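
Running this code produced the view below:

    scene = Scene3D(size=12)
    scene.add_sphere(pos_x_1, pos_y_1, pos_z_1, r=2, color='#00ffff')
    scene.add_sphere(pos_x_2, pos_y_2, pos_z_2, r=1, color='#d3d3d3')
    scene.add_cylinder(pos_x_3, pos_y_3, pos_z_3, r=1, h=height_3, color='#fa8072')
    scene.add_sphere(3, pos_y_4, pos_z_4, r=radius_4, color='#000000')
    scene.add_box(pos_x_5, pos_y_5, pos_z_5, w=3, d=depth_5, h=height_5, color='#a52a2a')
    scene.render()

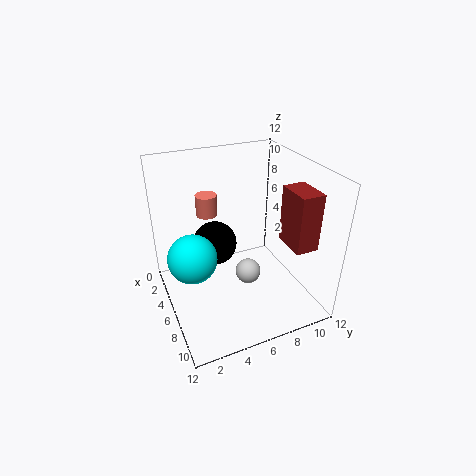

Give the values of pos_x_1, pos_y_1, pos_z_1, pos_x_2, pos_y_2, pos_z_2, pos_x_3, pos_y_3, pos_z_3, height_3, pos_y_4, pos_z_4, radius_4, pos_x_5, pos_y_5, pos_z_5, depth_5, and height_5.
pos_x_1 = 6; pos_y_1 = 2; pos_z_1 = 5; pos_x_2 = 8; pos_y_2 = 6; pos_z_2 = 4; pos_x_3 = 1; pos_y_3 = 5; pos_z_3 = 6; height_3 = 2; pos_y_4 = 5; pos_z_4 = 4; radius_4 = 2; pos_x_5 = 6; pos_y_5 = 10; pos_z_5 = 5; depth_5 = 2; height_5 = 5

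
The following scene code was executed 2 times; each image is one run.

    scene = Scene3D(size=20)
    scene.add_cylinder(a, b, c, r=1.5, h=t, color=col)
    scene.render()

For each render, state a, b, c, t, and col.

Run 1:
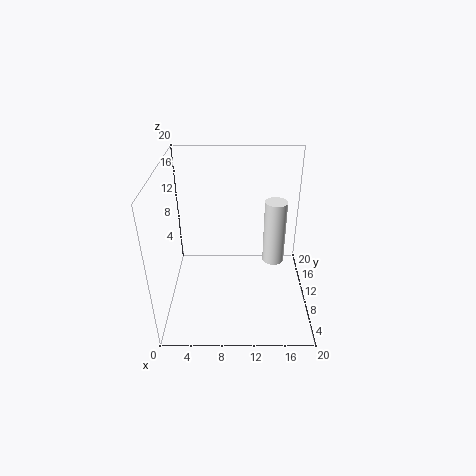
a = 15
b = 10
c = 6.5
t = 9
col = 'white'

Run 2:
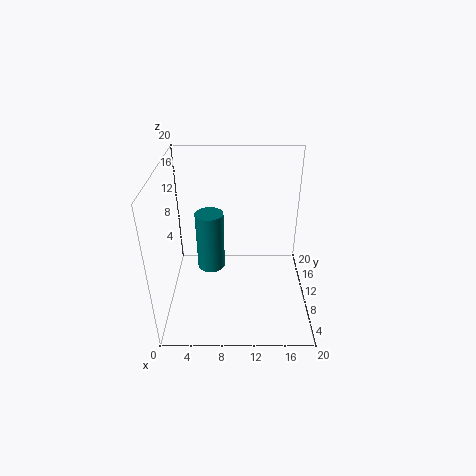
a = 7
b = 2
c = 11.5
t = 6.5
col = 'teal'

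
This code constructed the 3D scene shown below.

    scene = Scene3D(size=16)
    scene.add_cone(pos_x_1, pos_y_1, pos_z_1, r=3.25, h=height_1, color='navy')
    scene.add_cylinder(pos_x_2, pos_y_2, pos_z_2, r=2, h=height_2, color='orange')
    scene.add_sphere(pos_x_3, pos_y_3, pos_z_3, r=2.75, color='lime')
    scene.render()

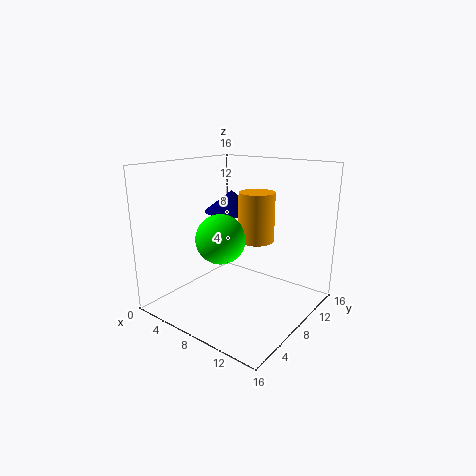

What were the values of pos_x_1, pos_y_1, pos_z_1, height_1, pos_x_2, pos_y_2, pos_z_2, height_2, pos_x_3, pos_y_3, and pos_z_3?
pos_x_1 = 4.75
pos_y_1 = 11
pos_z_1 = 10
height_1 = 2.5
pos_x_2 = 9.25
pos_y_2 = 9.75
pos_z_2 = 7.5
height_2 = 5.5
pos_x_3 = 6.75
pos_y_3 = 6.5
pos_z_3 = 8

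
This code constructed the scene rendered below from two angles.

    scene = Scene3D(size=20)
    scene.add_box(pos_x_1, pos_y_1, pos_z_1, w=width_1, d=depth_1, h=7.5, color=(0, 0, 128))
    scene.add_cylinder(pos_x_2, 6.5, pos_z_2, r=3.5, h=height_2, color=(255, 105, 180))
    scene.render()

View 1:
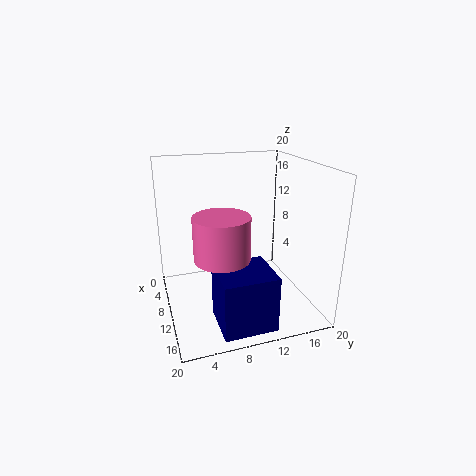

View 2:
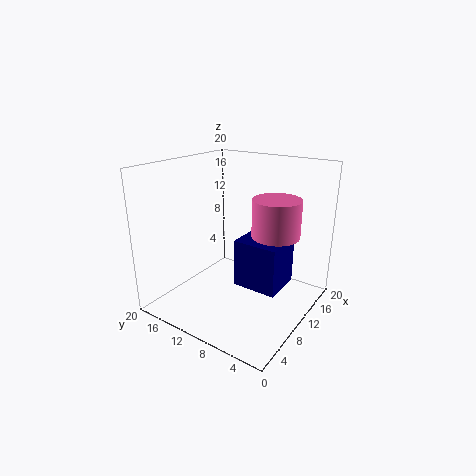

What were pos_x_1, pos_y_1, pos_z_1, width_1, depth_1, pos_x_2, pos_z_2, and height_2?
pos_x_1 = 12.5, pos_y_1 = 5.5, pos_z_1 = 0.5, width_1 = 6.5, depth_1 = 7, pos_x_2 = 14.5, pos_z_2 = 9.5, height_2 = 5.5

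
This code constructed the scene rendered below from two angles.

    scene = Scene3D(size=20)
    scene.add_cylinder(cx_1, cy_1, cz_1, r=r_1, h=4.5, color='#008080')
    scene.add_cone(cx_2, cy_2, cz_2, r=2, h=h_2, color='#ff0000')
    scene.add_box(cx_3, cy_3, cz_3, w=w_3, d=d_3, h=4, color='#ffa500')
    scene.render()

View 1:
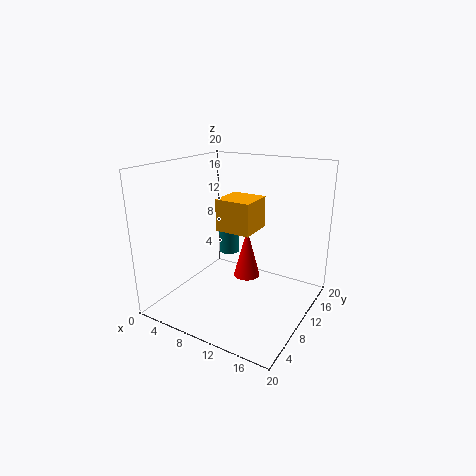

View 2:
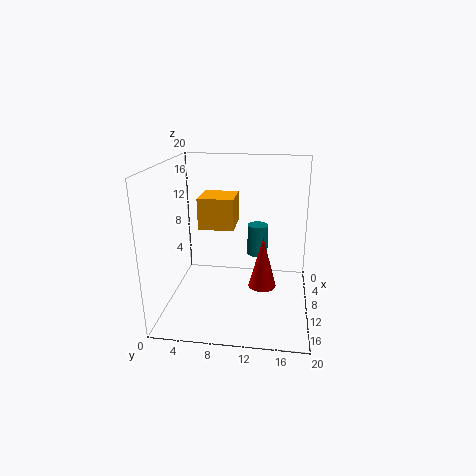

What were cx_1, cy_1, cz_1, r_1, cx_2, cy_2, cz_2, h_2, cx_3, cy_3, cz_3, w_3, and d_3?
cx_1 = 7; cy_1 = 12.5; cz_1 = 6.5; r_1 = 1.5; cx_2 = 9.5; cy_2 = 13.5; cz_2 = 2.5; h_2 = 7.5; cx_3 = 9.5; cy_3 = 5.5; cz_3 = 12.5; w_3 = 4.5; d_3 = 4.5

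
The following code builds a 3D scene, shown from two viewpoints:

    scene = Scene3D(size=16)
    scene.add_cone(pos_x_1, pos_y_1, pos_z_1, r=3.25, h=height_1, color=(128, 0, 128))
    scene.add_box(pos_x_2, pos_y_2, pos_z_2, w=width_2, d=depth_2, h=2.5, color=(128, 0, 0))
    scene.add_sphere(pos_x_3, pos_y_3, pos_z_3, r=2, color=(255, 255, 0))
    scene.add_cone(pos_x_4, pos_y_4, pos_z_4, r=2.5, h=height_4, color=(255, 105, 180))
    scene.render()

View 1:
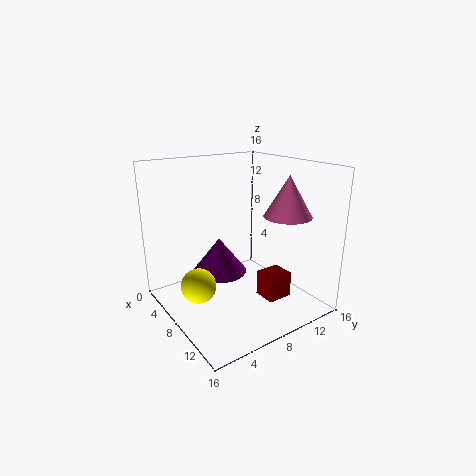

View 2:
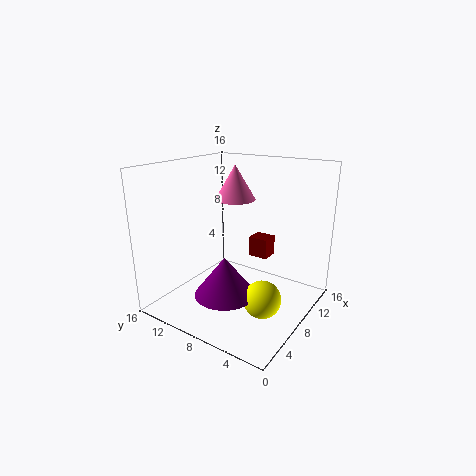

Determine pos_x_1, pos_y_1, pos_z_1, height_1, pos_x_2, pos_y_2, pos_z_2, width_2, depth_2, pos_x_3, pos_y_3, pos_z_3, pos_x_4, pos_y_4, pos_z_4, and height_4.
pos_x_1 = 4.75; pos_y_1 = 7.5; pos_z_1 = 2.75; height_1 = 4.25; pos_x_2 = 12.75; pos_y_2 = 7; pos_z_2 = 3.75; width_2 = 2.25; depth_2 = 2.5; pos_x_3 = 6.25; pos_y_3 = 3.75; pos_z_3 = 2.5; pos_x_4 = 12.25; pos_y_4 = 11.25; pos_z_4 = 11; height_4 = 4.25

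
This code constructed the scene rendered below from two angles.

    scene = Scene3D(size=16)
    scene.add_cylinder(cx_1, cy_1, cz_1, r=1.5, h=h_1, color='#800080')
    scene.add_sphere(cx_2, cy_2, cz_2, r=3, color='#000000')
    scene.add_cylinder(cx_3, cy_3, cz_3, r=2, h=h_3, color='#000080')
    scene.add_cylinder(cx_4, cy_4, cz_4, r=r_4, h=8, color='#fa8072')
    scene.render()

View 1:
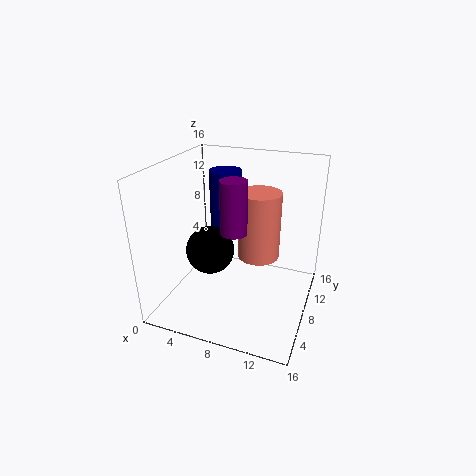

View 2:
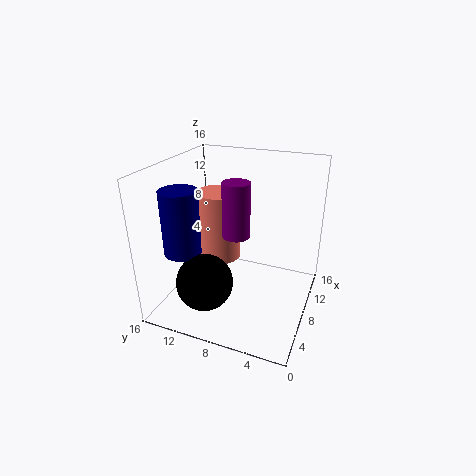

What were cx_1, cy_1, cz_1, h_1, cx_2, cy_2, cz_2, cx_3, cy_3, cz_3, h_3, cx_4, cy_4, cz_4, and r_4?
cx_1 = 7.5, cy_1 = 8, cz_1 = 8.5, h_1 = 6, cx_2 = 3.5, cy_2 = 10, cz_2 = 4.5, cx_3 = 4.5, cy_3 = 13, cz_3 = 7, h_3 = 7, cx_4 = 9.5, cy_4 = 11, cz_4 = 4.5, r_4 = 2.5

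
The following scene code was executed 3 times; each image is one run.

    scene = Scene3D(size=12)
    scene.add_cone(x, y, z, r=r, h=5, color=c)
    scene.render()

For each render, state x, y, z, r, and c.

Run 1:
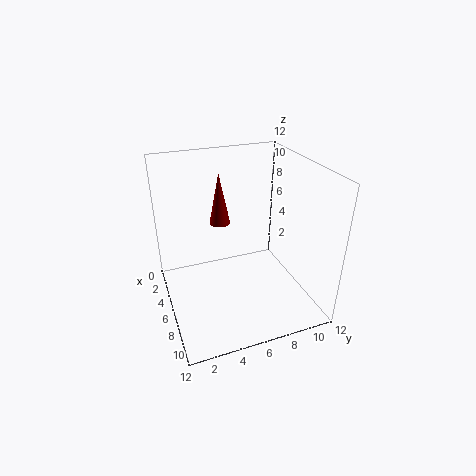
x = 1; y = 6; z = 5; r = 1; c = 'maroon'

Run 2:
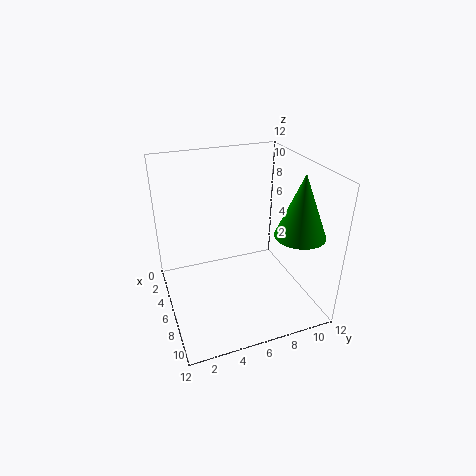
x = 9; y = 10; z = 7; r = 2; c = 'green'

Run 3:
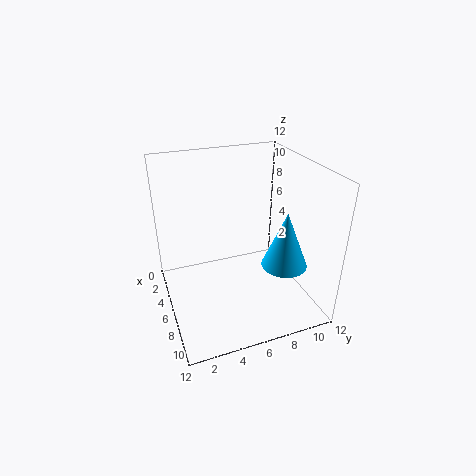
x = 7; y = 10; z = 3; r = 2; c = 'deepskyblue'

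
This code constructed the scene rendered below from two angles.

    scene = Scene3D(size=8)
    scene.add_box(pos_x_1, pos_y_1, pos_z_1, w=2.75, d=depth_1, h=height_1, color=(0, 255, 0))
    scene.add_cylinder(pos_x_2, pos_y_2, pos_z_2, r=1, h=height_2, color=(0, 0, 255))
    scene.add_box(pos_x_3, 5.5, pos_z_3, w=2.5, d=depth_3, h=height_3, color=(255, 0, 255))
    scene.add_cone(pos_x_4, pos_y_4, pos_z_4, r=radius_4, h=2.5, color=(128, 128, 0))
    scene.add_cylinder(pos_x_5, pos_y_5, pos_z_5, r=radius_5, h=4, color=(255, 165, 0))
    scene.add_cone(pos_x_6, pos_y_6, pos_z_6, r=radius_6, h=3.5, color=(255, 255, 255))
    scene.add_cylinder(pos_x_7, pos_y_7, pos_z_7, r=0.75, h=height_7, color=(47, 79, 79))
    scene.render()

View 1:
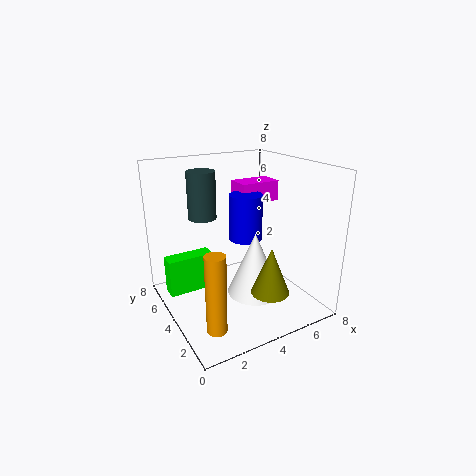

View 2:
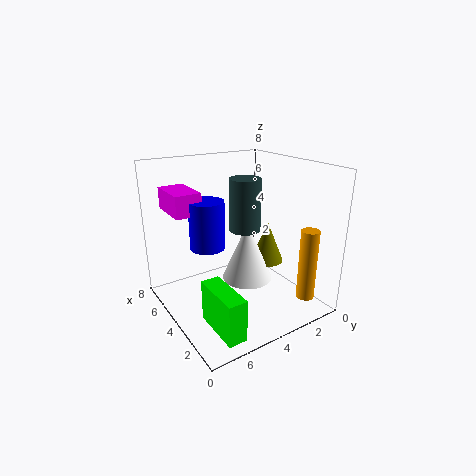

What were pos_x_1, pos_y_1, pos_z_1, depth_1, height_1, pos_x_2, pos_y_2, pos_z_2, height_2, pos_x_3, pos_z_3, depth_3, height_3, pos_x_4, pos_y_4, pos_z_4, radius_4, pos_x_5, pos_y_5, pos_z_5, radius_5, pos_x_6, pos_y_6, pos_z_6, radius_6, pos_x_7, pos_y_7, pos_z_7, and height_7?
pos_x_1 = 0.5, pos_y_1 = 5.75, pos_z_1 = 0.25, depth_1 = 1, height_1 = 2.25, pos_x_2 = 5.25, pos_y_2 = 5.25, pos_z_2 = 3.25, height_2 = 2.75, pos_x_3 = 5.25, pos_z_3 = 5.25, depth_3 = 1.5, height_3 = 1.25, pos_x_4 = 4.5, pos_y_4 = 1.5, pos_z_4 = 1.75, radius_4 = 1, pos_x_5 = 1.25, pos_y_5 = 1.25, pos_z_5 = 0.75, radius_5 = 0.5, pos_x_6 = 4.5, pos_y_6 = 3, pos_z_6 = 1, radius_6 = 1.5, pos_x_7 = 2.25, pos_y_7 = 4.75, pos_z_7 = 5.25, height_7 = 2.5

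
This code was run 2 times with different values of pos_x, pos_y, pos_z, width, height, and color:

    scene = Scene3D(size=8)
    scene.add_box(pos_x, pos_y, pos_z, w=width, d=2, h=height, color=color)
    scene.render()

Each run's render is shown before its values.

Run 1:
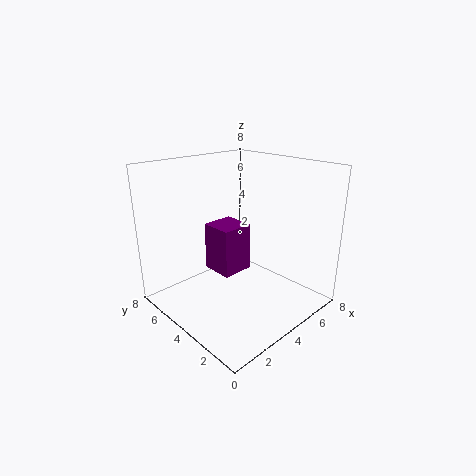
pos_x = 4; pos_y = 5; pos_z = 1; width = 2; height = 3; color = 'purple'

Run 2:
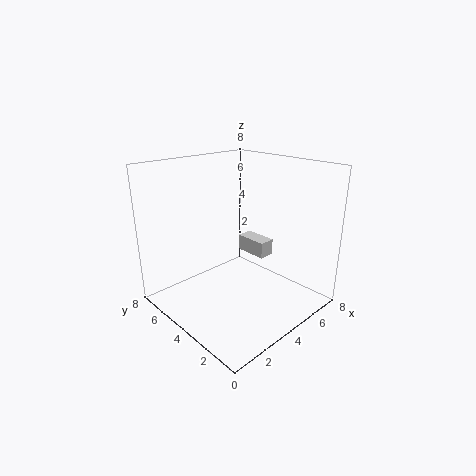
pos_x = 6; pos_y = 4; pos_z = 2; width = 1; height = 1; color = 'lightgray'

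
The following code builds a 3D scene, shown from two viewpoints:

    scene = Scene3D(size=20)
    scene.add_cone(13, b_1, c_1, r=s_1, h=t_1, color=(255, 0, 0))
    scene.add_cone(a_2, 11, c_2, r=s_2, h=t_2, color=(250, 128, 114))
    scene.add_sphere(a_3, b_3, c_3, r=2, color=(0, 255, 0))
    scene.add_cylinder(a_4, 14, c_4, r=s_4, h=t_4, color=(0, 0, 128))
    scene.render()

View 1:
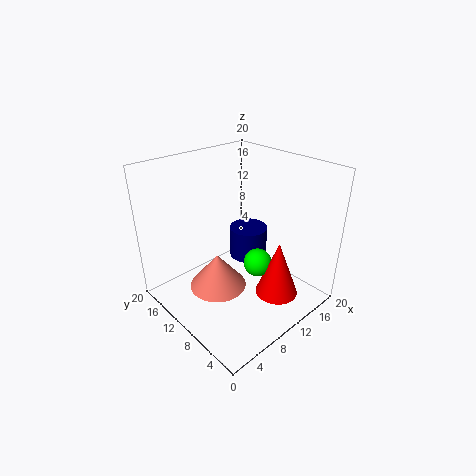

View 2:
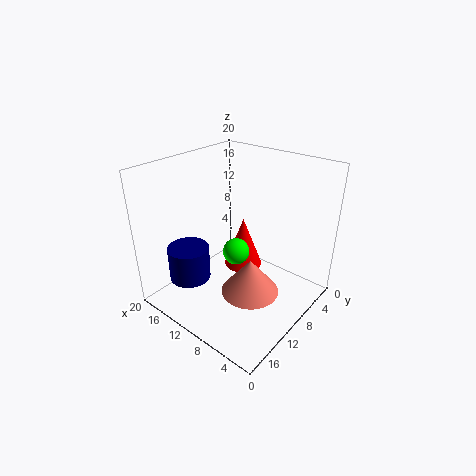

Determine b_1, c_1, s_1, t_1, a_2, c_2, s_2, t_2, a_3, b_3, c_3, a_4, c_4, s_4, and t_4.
b_1 = 5
c_1 = 2
s_1 = 3
t_1 = 8
a_2 = 7
c_2 = 3
s_2 = 4
t_2 = 5
a_3 = 12
b_3 = 8
c_3 = 6
a_4 = 16
c_4 = 3
s_4 = 3
t_4 = 5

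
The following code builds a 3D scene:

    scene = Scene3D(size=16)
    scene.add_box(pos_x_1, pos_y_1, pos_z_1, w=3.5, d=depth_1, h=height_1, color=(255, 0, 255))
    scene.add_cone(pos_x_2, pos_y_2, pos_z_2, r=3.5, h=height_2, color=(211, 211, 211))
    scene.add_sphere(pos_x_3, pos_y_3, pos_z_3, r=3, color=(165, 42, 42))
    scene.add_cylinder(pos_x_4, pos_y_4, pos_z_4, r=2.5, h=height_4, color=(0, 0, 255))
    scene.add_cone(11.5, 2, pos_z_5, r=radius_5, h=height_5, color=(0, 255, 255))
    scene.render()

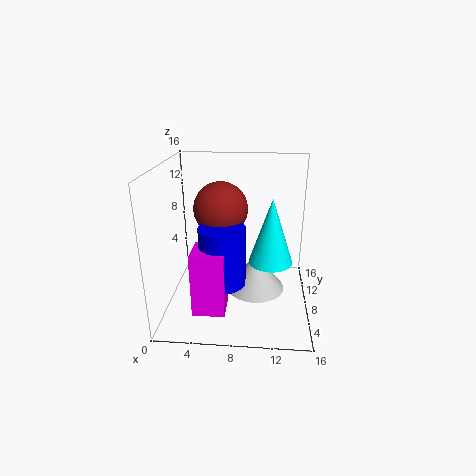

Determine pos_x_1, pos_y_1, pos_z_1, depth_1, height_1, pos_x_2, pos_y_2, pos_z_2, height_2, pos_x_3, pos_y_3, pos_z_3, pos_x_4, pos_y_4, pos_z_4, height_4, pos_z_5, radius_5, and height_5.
pos_x_1 = 3.5; pos_y_1 = 3; pos_z_1 = 1; depth_1 = 3.5; height_1 = 7; pos_x_2 = 10; pos_y_2 = 10; pos_z_2 = 0.5; height_2 = 4.5; pos_x_3 = 6; pos_y_3 = 9; pos_z_3 = 11; pos_x_4 = 6.5; pos_y_4 = 6; pos_z_4 = 3.5; height_4 = 6.5; pos_z_5 = 8.5; radius_5 = 2; height_5 = 6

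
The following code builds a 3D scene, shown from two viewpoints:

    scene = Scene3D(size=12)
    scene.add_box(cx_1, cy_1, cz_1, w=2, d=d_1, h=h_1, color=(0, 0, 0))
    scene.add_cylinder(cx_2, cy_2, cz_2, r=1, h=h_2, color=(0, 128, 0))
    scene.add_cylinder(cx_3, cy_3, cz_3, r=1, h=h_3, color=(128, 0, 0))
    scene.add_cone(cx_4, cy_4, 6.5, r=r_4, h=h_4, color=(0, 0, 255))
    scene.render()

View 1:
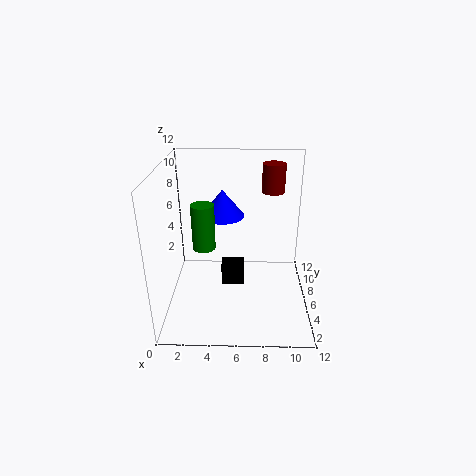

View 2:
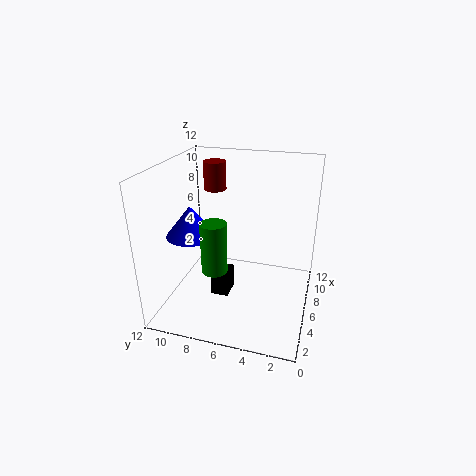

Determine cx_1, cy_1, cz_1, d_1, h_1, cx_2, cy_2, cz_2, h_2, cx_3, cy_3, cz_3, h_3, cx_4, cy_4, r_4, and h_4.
cx_1 = 4.5, cy_1 = 6.5, cz_1 = 1, d_1 = 1.5, h_1 = 2, cx_2 = 3, cy_2 = 7, cz_2 = 4.5, h_2 = 4, cx_3 = 9, cy_3 = 9, cz_3 = 9, h_3 = 2.5, cx_4 = 4.5, cy_4 = 9.5, r_4 = 2, h_4 = 2.5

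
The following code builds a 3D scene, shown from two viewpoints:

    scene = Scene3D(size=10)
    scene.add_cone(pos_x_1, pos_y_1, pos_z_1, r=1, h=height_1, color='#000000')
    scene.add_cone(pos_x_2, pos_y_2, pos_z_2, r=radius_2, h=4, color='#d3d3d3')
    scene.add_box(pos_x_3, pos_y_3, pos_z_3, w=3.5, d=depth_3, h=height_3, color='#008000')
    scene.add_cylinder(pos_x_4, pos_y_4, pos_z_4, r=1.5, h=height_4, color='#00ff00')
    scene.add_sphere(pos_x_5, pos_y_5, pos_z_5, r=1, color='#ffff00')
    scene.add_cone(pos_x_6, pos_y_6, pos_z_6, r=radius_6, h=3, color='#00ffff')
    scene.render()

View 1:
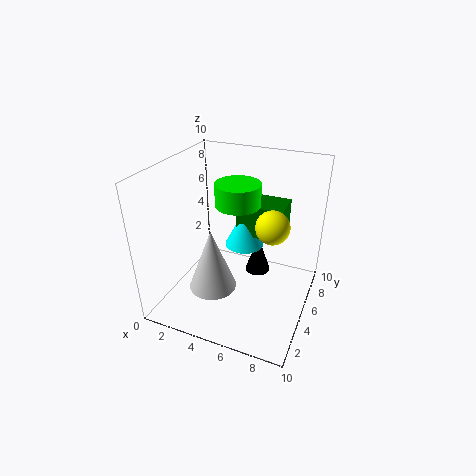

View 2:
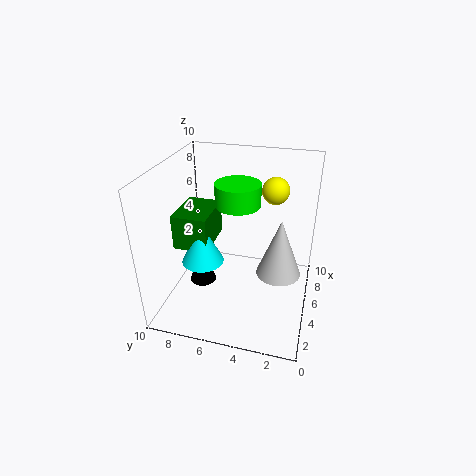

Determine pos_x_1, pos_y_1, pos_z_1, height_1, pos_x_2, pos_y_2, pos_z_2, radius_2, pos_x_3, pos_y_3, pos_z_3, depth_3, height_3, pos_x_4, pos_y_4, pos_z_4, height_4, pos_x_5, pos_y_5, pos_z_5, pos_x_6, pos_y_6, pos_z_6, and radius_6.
pos_x_1 = 5.5, pos_y_1 = 8, pos_z_1 = 0.5, height_1 = 3, pos_x_2 = 4.5, pos_y_2 = 2, pos_z_2 = 3, radius_2 = 1.5, pos_x_3 = 4, pos_y_3 = 7, pos_z_3 = 4, depth_3 = 2.5, height_3 = 2.5, pos_x_4 = 5, pos_y_4 = 5, pos_z_4 = 7.5, height_4 = 1.5, pos_x_5 = 8, pos_y_5 = 3, pos_z_5 = 7.5, pos_x_6 = 4.5, pos_y_6 = 7.5, pos_z_6 = 3, radius_6 = 1.5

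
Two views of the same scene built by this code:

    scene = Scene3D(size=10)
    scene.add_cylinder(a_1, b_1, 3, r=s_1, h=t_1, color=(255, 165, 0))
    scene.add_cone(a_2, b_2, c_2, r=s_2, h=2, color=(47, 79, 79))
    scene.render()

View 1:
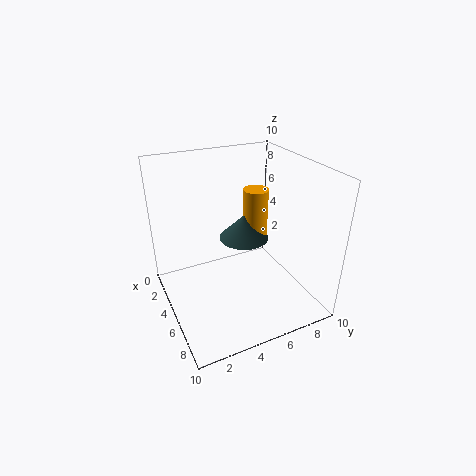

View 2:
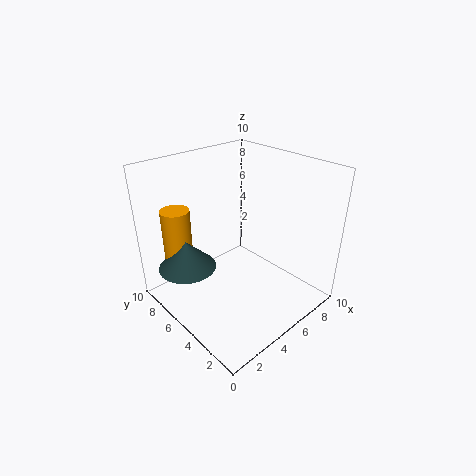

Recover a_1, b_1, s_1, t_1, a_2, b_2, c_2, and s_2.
a_1 = 2, b_1 = 8, s_1 = 1, t_1 = 4, a_2 = 2, b_2 = 7, c_2 = 3, s_2 = 2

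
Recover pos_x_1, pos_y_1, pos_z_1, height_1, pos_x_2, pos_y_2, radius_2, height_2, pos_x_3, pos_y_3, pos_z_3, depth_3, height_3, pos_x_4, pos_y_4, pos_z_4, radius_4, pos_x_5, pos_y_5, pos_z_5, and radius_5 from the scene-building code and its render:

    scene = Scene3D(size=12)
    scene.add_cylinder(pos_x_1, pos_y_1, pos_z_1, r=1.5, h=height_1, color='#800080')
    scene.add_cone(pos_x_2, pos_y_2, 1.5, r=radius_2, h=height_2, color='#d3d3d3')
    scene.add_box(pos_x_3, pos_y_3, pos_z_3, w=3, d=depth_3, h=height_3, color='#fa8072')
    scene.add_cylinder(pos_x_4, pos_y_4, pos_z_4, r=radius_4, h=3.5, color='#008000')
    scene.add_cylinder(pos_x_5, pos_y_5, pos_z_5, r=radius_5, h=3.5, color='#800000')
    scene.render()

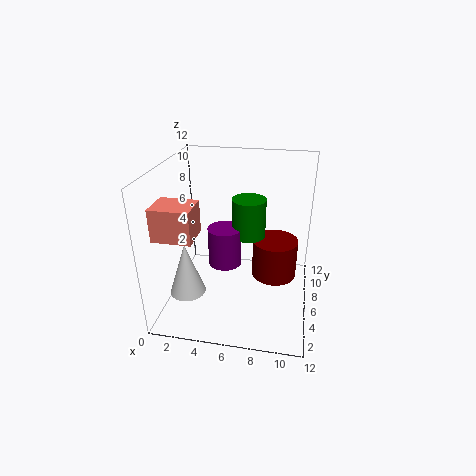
pos_x_1 = 4.5, pos_y_1 = 7.5, pos_z_1 = 2.5, height_1 = 3.5, pos_x_2 = 2, pos_y_2 = 4, radius_2 = 1.5, height_2 = 4.5, pos_x_3 = 0.5, pos_y_3 = 1.5, pos_z_3 = 7.5, depth_3 = 2.5, height_3 = 2.5, pos_x_4 = 6.5, pos_y_4 = 8.5, pos_z_4 = 5, radius_4 = 1.5, pos_x_5 = 9, pos_y_5 = 8, pos_z_5 = 1.5, radius_5 = 2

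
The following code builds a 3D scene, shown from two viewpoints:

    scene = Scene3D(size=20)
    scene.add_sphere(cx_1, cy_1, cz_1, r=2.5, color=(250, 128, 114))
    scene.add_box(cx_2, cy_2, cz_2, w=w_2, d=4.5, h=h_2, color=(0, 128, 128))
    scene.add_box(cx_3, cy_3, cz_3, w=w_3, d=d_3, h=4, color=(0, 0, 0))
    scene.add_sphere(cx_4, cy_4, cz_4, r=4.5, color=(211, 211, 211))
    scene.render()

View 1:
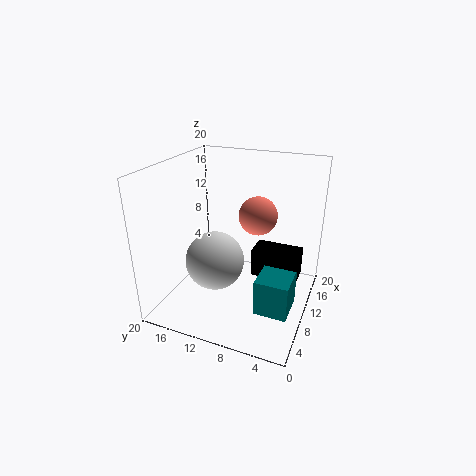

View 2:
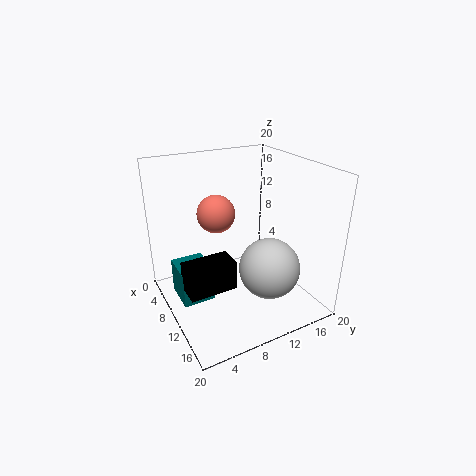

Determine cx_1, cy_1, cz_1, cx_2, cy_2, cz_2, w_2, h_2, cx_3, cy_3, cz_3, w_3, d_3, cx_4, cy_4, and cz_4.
cx_1 = 9.5; cy_1 = 7; cz_1 = 14; cx_2 = 5.5; cy_2 = 1.5; cz_2 = 1.5; w_2 = 5; h_2 = 5; cx_3 = 10; cy_3 = 1.5; cz_3 = 4.5; w_3 = 3.5; d_3 = 6.5; cx_4 = 11.5; cy_4 = 14.5; cz_4 = 4.5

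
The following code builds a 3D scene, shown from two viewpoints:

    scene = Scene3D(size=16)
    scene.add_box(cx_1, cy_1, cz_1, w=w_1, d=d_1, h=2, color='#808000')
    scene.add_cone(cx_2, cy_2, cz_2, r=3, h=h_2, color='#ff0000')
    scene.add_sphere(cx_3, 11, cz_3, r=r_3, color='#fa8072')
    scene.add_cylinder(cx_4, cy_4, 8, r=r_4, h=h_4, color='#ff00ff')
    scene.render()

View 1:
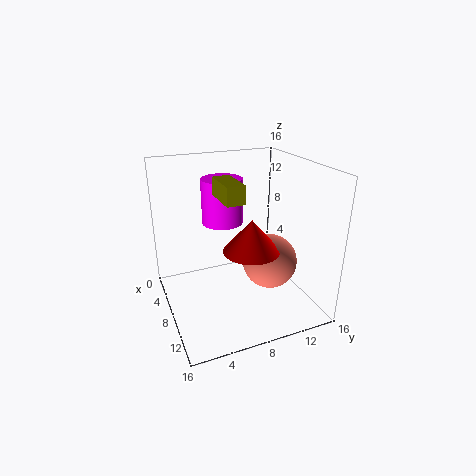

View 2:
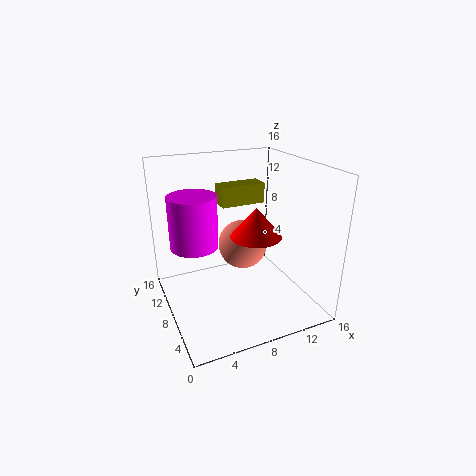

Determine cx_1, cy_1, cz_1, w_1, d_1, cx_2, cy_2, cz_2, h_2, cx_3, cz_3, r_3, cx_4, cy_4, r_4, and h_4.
cx_1 = 5.5; cy_1 = 6; cz_1 = 12.5; w_1 = 4.5; d_1 = 2; cx_2 = 10.5; cy_2 = 8.5; cz_2 = 7.5; h_2 = 3.5; cx_3 = 10; cz_3 = 5.5; r_3 = 3; cx_4 = 3; cy_4 = 8; r_4 = 2.5; h_4 = 5.5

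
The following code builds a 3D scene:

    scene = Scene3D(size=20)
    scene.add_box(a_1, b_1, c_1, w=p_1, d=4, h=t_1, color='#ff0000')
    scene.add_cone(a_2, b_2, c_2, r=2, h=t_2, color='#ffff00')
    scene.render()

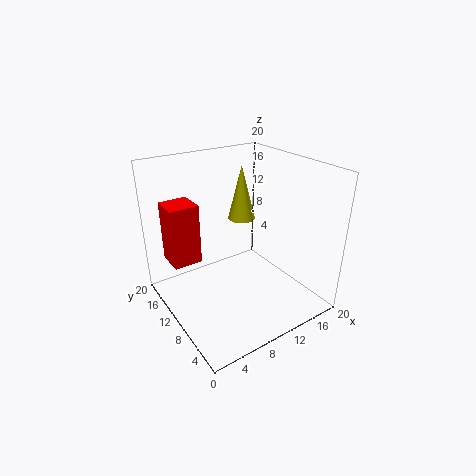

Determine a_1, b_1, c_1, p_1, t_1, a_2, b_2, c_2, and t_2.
a_1 = 1.5, b_1 = 12.5, c_1 = 6.5, p_1 = 4, t_1 = 8.5, a_2 = 13, b_2 = 13.5, c_2 = 11, t_2 = 8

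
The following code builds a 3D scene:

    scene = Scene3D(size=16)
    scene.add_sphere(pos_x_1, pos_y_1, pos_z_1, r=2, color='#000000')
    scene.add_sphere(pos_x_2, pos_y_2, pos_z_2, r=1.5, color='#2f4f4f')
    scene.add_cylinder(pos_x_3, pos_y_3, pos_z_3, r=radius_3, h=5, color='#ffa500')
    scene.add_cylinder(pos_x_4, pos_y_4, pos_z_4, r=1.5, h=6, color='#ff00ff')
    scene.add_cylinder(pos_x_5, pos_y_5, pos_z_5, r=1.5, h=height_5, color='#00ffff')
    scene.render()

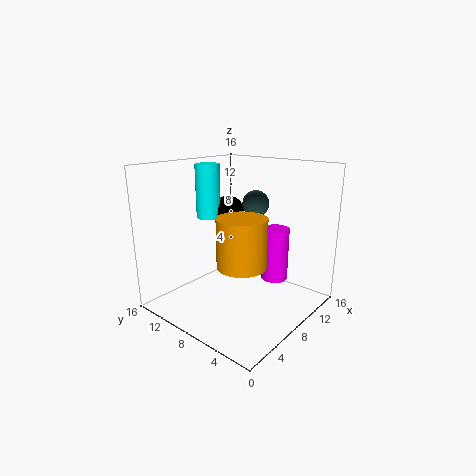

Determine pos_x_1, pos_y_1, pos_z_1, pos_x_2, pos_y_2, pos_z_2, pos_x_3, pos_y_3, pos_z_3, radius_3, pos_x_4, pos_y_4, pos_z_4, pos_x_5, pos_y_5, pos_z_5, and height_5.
pos_x_1 = 11.5
pos_y_1 = 12.5
pos_z_1 = 9.5
pos_x_2 = 10.5
pos_y_2 = 7.5
pos_z_2 = 11.5
pos_x_3 = 5
pos_y_3 = 5
pos_z_3 = 6.5
radius_3 = 2.5
pos_x_4 = 11
pos_y_4 = 5
pos_z_4 = 3
pos_x_5 = 9.5
pos_y_5 = 14
pos_z_5 = 9
height_5 = 6.5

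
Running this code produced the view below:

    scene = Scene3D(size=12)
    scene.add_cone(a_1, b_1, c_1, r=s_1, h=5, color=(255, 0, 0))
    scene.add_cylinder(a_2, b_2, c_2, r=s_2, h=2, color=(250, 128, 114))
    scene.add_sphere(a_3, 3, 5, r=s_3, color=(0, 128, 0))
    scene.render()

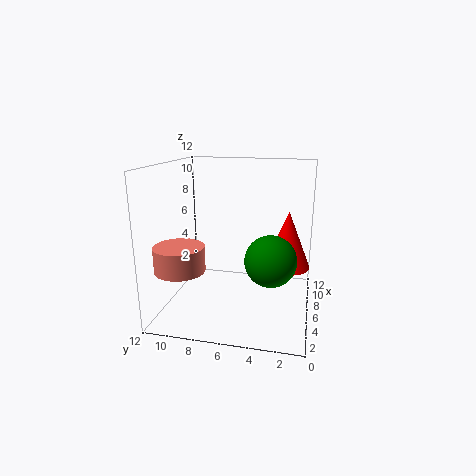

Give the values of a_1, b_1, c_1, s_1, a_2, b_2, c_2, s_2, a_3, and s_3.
a_1 = 8; b_1 = 2; c_1 = 3; s_1 = 2; a_2 = 3; b_2 = 10; c_2 = 4; s_2 = 2; a_3 = 4; s_3 = 2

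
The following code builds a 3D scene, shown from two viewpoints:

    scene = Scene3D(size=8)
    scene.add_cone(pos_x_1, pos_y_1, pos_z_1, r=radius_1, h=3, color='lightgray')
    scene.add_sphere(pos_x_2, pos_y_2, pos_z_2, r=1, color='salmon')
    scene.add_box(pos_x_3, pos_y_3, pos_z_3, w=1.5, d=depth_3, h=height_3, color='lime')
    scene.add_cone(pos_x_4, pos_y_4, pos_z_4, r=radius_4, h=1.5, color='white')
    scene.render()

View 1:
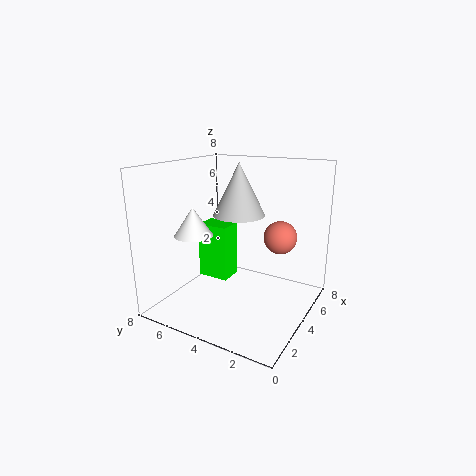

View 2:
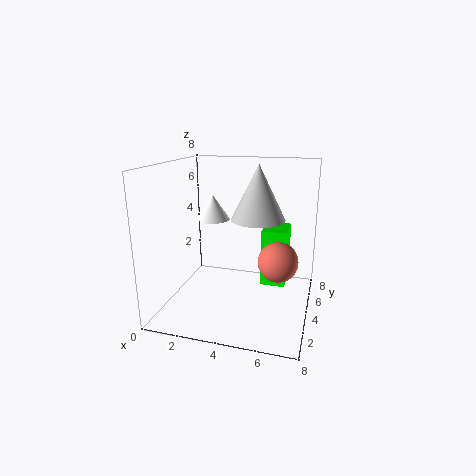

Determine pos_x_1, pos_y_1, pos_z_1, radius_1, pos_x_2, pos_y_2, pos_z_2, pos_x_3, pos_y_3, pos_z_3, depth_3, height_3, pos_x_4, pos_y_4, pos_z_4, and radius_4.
pos_x_1 = 5, pos_y_1 = 4.5, pos_z_1 = 5, radius_1 = 1.5, pos_x_2 = 6.5, pos_y_2 = 2.5, pos_z_2 = 3.5, pos_x_3 = 5, pos_y_3 = 5.5, pos_z_3 = 0.5, depth_3 = 2, height_3 = 3.5, pos_x_4 = 2, pos_y_4 = 5.5, pos_z_4 = 4.5, radius_4 = 1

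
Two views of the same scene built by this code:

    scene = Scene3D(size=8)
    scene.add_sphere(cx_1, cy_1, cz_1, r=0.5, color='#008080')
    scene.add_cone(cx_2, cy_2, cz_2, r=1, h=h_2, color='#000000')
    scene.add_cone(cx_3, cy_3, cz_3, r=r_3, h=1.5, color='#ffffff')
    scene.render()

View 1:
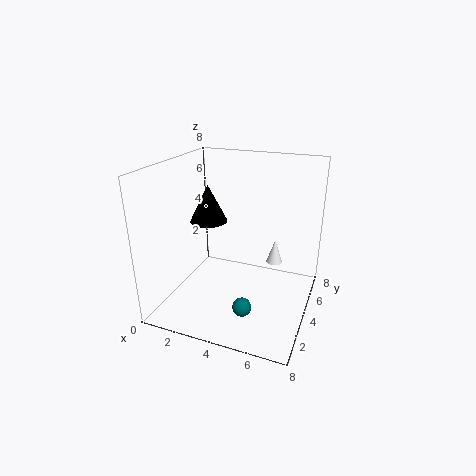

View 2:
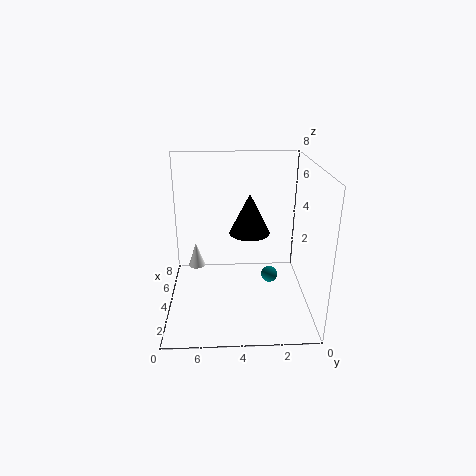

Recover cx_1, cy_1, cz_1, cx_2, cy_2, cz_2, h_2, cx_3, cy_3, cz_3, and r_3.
cx_1 = 5, cy_1 = 2, cz_1 = 1, cx_2 = 2.5, cy_2 = 3.5, cz_2 = 5, h_2 = 2, cx_3 = 5.5, cy_3 = 6.5, cz_3 = 1.5, r_3 = 0.5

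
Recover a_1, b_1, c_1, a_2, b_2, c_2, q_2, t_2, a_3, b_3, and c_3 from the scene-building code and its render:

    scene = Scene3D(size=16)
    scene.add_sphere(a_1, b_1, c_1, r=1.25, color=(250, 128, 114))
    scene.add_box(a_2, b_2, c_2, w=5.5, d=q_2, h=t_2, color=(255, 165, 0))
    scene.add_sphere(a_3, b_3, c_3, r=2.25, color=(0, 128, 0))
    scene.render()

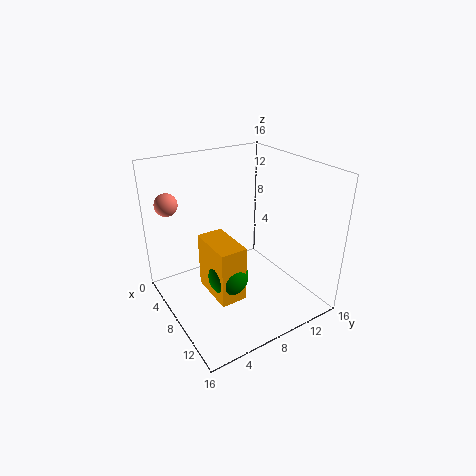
a_1 = 3.5; b_1 = 1.75; c_1 = 11.75; a_2 = 5; b_2 = 4.5; c_2 = 1.5; q_2 = 3; t_2 = 6.5; a_3 = 8.75; b_3 = 6.25; c_3 = 4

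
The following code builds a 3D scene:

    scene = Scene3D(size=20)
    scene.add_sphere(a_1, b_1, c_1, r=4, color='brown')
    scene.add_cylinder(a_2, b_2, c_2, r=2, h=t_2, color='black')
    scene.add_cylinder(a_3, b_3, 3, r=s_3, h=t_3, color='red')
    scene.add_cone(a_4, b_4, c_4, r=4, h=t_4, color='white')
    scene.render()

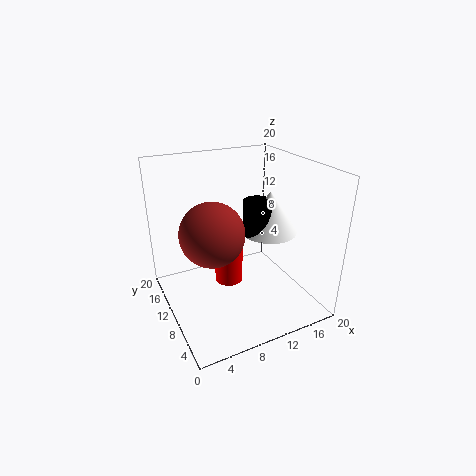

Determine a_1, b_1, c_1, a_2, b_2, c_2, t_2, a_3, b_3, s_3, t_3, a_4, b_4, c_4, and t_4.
a_1 = 5
b_1 = 7
c_1 = 13
a_2 = 13
b_2 = 10
c_2 = 10
t_2 = 5
a_3 = 9
b_3 = 11
s_3 = 2
t_3 = 7
a_4 = 15
b_4 = 10
c_4 = 10
t_4 = 6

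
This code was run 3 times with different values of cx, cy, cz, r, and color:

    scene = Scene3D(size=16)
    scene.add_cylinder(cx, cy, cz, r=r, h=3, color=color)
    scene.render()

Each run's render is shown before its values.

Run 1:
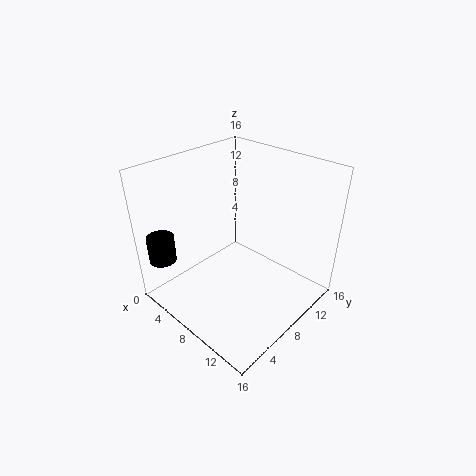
cx = 2.25
cy = 1.75
cz = 5.5
r = 1.5
color = 'black'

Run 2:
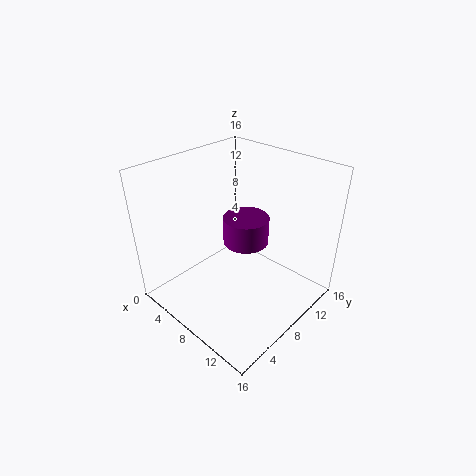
cx = 8.5
cy = 8.75
cz = 7.5
r = 2.5
color = 'purple'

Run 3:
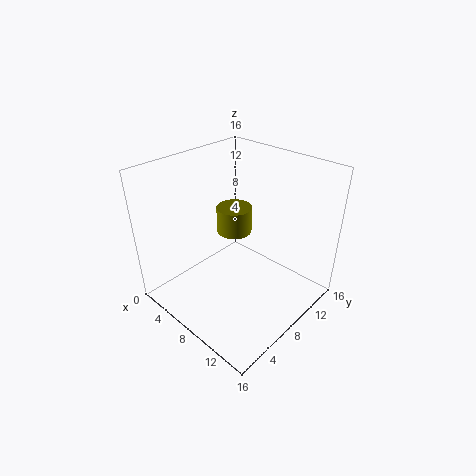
cx = 6.25
cy = 9.25
cz = 7.75
r = 2
color = 'olive'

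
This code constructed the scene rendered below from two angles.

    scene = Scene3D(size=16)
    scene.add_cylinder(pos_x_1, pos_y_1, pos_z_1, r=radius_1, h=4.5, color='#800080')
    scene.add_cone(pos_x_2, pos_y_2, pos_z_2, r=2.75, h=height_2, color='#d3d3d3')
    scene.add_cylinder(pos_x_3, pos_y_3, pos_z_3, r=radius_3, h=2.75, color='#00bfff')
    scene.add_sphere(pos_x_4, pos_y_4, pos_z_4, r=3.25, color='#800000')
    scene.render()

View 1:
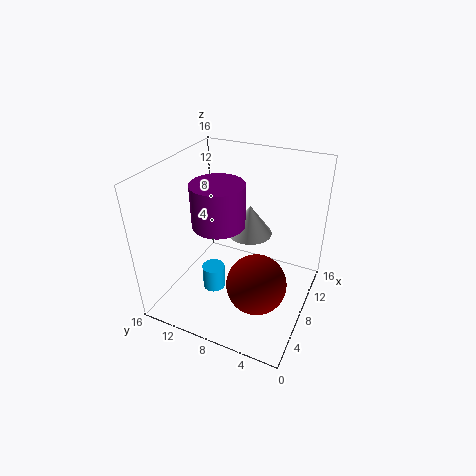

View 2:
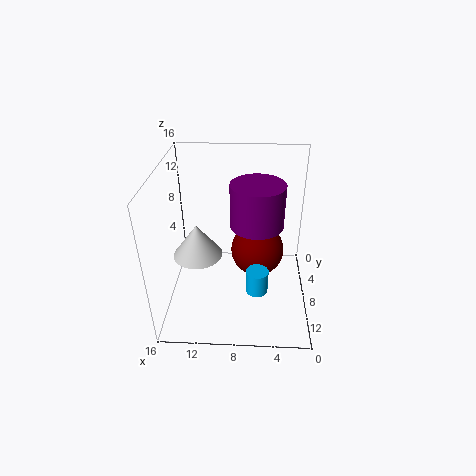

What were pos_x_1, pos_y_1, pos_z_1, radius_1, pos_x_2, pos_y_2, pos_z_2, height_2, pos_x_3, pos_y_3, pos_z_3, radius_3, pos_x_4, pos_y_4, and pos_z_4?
pos_x_1 = 6
pos_y_1 = 9.25
pos_z_1 = 10.5
radius_1 = 2.75
pos_x_2 = 12.5
pos_y_2 = 8.5
pos_z_2 = 6
height_2 = 3.75
pos_x_3 = 5.75
pos_y_3 = 10
pos_z_3 = 2.25
radius_3 = 1.25
pos_x_4 = 5.75
pos_y_4 = 4.75
pos_z_4 = 4.25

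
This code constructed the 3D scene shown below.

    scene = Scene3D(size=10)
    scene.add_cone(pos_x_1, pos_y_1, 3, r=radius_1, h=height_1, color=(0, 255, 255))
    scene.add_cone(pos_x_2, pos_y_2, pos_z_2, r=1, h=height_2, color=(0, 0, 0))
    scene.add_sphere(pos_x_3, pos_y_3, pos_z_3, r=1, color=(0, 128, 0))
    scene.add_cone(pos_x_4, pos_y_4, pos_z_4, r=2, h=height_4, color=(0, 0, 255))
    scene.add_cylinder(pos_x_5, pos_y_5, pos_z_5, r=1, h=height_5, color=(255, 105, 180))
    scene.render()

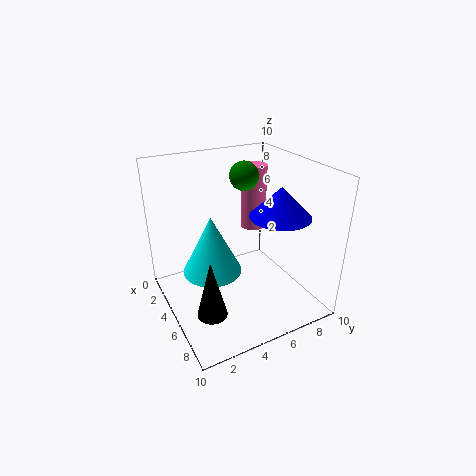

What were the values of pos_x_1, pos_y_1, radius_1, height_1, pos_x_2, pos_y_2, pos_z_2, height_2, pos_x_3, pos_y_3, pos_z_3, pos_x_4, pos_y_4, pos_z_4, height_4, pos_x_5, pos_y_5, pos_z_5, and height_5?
pos_x_1 = 5
pos_y_1 = 3
radius_1 = 2
height_1 = 4
pos_x_2 = 7
pos_y_2 = 2
pos_z_2 = 1
height_2 = 4
pos_x_3 = 4
pos_y_3 = 6
pos_z_3 = 9
pos_x_4 = 7
pos_y_4 = 7
pos_z_4 = 7
height_4 = 2
pos_x_5 = 2
pos_y_5 = 8
pos_z_5 = 4
height_5 = 5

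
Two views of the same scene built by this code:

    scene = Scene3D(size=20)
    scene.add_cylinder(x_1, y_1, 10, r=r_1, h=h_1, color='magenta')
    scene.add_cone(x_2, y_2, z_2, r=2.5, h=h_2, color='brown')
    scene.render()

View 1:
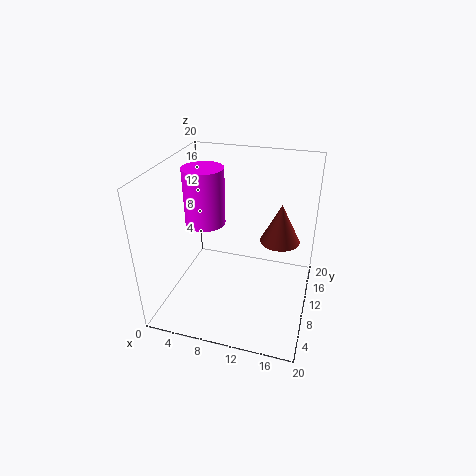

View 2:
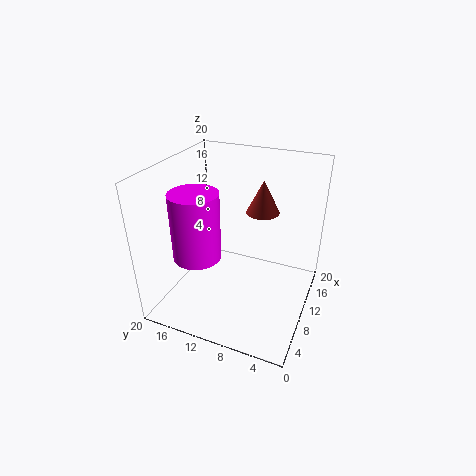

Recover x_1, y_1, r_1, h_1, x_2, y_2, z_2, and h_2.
x_1 = 4; y_1 = 13; r_1 = 3; h_1 = 8.5; x_2 = 16; y_2 = 8.5; z_2 = 11.5; h_2 = 5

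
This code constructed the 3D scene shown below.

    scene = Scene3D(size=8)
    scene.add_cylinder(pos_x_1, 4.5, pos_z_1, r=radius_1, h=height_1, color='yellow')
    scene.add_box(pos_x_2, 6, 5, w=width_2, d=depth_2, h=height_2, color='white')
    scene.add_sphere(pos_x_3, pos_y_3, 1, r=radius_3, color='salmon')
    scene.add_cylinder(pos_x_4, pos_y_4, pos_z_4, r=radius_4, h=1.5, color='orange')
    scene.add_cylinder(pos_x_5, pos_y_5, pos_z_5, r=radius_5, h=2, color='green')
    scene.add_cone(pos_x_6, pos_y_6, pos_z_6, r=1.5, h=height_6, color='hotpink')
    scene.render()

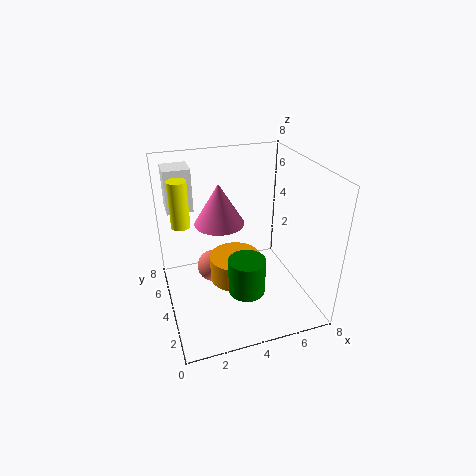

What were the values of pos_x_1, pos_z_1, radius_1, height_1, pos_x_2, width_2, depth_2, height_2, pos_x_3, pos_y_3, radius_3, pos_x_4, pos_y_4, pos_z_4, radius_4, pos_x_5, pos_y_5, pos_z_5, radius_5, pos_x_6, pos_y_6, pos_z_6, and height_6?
pos_x_1 = 1, pos_z_1 = 5, radius_1 = 0.5, height_1 = 2.5, pos_x_2 = 0.5, width_2 = 1.5, depth_2 = 1.5, height_2 = 2.5, pos_x_3 = 3, pos_y_3 = 6, radius_3 = 1, pos_x_4 = 4, pos_y_4 = 4.5, pos_z_4 = 1, radius_4 = 1.5, pos_x_5 = 4, pos_y_5 = 2.5, pos_z_5 = 1.5, radius_5 = 1, pos_x_6 = 3.5, pos_y_6 = 6, pos_z_6 = 4, height_6 = 2.5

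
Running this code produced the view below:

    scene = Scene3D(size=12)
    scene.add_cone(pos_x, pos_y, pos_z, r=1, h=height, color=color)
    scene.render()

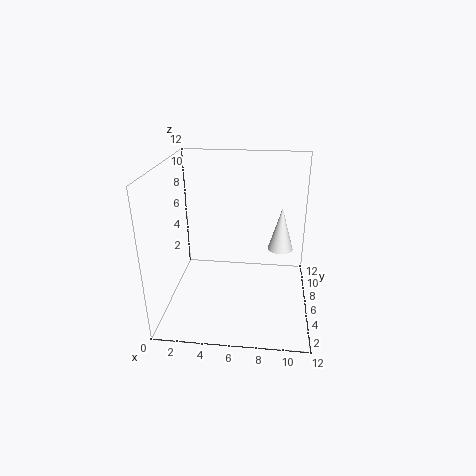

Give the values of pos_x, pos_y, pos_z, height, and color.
pos_x = 9.5; pos_y = 5.5; pos_z = 5.5; height = 3.5; color = 'white'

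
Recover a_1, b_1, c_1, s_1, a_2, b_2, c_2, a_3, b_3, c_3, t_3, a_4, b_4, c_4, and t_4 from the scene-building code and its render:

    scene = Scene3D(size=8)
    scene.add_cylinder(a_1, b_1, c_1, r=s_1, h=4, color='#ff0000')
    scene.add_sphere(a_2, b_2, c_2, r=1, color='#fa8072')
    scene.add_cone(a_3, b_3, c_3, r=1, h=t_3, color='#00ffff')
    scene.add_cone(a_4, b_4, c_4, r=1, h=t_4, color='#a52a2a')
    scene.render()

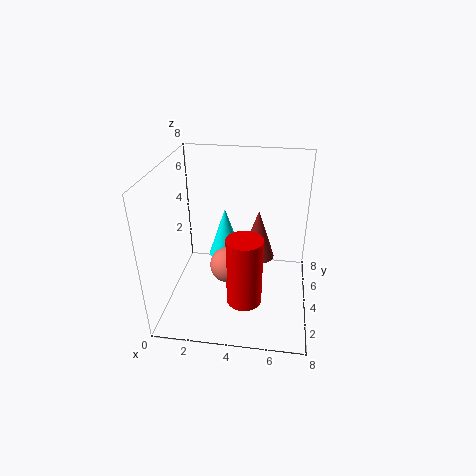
a_1 = 4.5, b_1 = 3, c_1 = 0.5, s_1 = 1, a_2 = 3.5, b_2 = 3.5, c_2 = 2.5, a_3 = 3, b_3 = 5.5, c_3 = 2, t_3 = 3, a_4 = 5, b_4 = 5.5, c_4 = 2, t_4 = 3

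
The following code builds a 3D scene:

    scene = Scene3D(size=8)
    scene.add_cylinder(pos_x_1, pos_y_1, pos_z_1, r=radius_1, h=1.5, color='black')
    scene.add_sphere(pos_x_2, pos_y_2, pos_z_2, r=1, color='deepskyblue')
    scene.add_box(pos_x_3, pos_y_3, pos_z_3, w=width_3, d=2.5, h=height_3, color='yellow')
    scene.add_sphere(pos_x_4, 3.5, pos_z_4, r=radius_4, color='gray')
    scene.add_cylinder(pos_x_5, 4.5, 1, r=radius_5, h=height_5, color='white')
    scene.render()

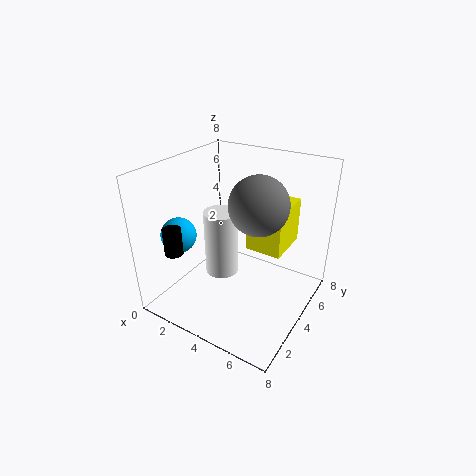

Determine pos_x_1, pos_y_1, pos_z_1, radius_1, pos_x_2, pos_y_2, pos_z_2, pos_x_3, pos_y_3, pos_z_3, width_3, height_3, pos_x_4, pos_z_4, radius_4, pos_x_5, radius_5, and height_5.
pos_x_1 = 1.5
pos_y_1 = 1.5
pos_z_1 = 3.5
radius_1 = 0.5
pos_x_2 = 1
pos_y_2 = 2.5
pos_z_2 = 4
pos_x_3 = 4.5
pos_y_3 = 4
pos_z_3 = 3.5
width_3 = 2
height_3 = 2.5
pos_x_4 = 5.5
pos_z_4 = 6.5
radius_4 = 1.5
pos_x_5 = 2.5
radius_5 = 1
height_5 = 4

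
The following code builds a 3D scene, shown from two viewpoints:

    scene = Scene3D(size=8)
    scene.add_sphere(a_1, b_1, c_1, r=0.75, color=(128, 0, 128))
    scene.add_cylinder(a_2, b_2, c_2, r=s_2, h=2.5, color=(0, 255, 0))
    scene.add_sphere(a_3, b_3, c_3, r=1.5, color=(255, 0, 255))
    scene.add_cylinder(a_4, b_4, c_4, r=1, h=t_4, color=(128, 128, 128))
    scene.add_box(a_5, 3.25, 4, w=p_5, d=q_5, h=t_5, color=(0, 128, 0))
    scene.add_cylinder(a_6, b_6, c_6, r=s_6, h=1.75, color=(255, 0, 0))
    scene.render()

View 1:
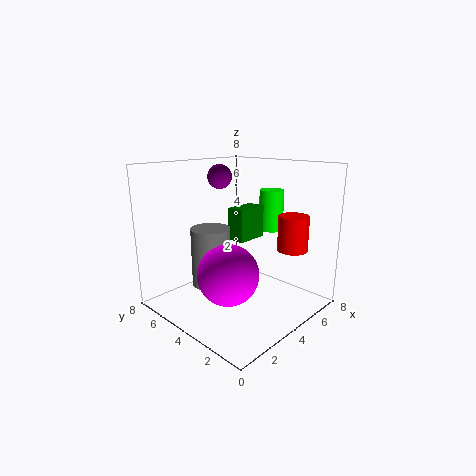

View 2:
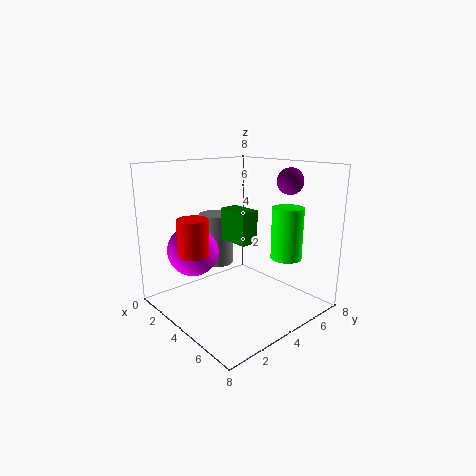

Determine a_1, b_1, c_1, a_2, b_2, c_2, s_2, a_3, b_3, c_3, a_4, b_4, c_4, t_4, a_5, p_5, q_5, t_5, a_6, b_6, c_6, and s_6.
a_1 = 5.25; b_1 = 6.75; c_1 = 7; a_2 = 7.25; b_2 = 4.25; c_2 = 3.75; s_2 = 0.75; a_3 = 1.75; b_3 = 2.5; c_3 = 3; a_4 = 2; b_4 = 4; c_4 = 2; t_4 = 3; a_5 = 3.5; p_5 = 1.75; q_5 = 1; t_5 = 1.75; a_6 = 4.5; b_6 = 0.75; c_6 = 4; s_6 = 0.75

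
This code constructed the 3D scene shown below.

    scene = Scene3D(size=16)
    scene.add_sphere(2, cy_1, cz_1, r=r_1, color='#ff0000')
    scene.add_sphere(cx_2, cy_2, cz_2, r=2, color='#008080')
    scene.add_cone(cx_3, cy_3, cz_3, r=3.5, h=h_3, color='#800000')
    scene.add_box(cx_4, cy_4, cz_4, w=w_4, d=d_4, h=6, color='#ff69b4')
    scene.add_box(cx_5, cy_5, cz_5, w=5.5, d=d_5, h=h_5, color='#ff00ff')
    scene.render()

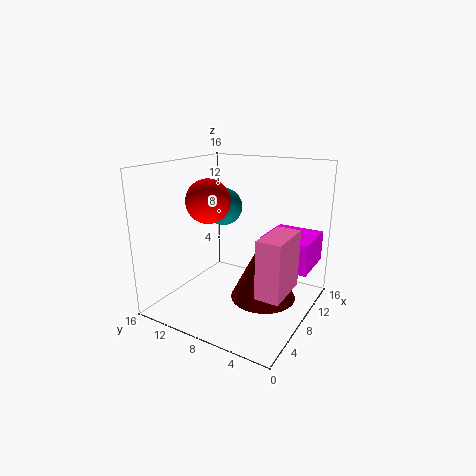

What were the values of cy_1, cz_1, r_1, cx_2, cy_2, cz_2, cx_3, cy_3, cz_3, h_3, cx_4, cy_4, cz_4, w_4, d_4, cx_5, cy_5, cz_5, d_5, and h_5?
cy_1 = 7.5, cz_1 = 13.5, r_1 = 2, cx_2 = 7.5, cy_2 = 9.5, cz_2 = 11.5, cx_3 = 7.5, cy_3 = 4.5, cz_3 = 2, h_3 = 7, cx_4 = 3.5, cy_4 = 1, cz_4 = 4, w_4 = 5, d_4 = 2.5, cx_5 = 9.5, cy_5 = 0.5, cz_5 = 4.5, d_5 = 5.5, h_5 = 3.5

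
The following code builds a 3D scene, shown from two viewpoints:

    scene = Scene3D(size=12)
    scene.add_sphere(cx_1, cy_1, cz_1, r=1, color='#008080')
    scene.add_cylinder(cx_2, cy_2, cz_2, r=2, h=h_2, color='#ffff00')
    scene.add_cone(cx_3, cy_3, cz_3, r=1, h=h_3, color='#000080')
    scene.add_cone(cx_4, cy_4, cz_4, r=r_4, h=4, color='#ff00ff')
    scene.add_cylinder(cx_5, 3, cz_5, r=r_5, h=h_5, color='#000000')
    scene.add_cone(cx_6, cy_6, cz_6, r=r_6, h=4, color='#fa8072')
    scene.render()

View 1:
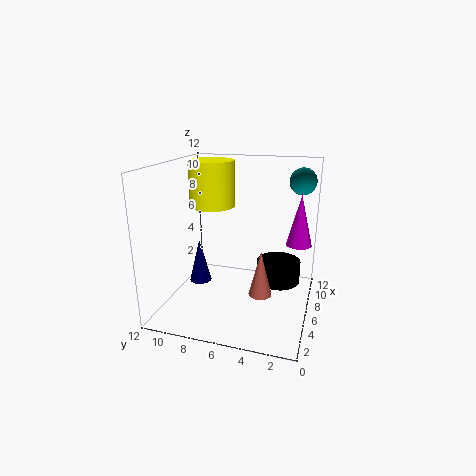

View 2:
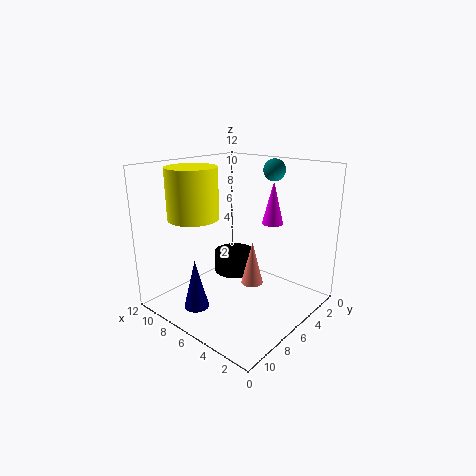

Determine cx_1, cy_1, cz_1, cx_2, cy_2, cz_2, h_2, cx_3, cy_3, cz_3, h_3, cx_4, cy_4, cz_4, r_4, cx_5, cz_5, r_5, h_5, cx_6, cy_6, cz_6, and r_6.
cx_1 = 6; cy_1 = 1; cz_1 = 11; cx_2 = 8; cy_2 = 9; cz_2 = 8; h_2 = 4; cx_3 = 7; cy_3 = 10; cz_3 = 1; h_3 = 4; cx_4 = 6; cy_4 = 1; cz_4 = 6; r_4 = 1; cx_5 = 9; cz_5 = 1; r_5 = 2; h_5 = 2; cx_6 = 6; cy_6 = 4; cz_6 = 1; r_6 = 1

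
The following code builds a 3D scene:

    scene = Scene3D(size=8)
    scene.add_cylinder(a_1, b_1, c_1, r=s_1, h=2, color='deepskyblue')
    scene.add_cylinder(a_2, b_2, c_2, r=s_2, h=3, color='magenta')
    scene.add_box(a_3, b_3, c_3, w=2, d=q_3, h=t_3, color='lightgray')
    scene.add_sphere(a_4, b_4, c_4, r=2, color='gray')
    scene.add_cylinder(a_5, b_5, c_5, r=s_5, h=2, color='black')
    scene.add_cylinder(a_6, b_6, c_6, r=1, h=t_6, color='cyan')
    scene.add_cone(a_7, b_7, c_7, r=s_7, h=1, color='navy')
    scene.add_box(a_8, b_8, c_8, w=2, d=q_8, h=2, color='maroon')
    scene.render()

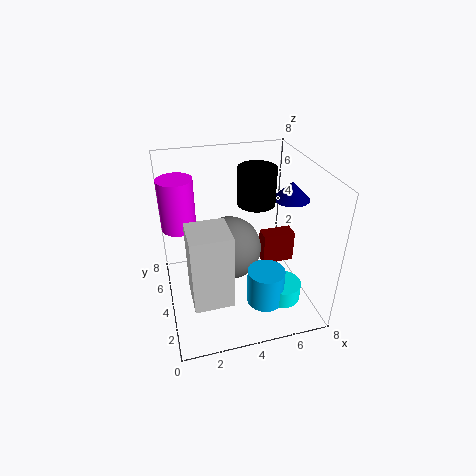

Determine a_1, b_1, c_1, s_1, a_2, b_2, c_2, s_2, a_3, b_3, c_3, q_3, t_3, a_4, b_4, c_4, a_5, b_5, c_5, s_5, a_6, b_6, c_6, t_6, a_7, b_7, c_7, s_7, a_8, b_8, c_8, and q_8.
a_1 = 5; b_1 = 2; c_1 = 1; s_1 = 1; a_2 = 1; b_2 = 6; c_2 = 4; s_2 = 1; a_3 = 1; b_3 = 1; c_3 = 2; q_3 = 2; t_3 = 4; a_4 = 4; b_4 = 6; c_4 = 2; a_5 = 5; b_5 = 4; c_5 = 6; s_5 = 1; a_6 = 6; b_6 = 2; c_6 = 1; t_6 = 1; a_7 = 7; b_7 = 4; c_7 = 6; s_7 = 1; a_8 = 6; b_8 = 5; c_8 = 1; q_8 = 1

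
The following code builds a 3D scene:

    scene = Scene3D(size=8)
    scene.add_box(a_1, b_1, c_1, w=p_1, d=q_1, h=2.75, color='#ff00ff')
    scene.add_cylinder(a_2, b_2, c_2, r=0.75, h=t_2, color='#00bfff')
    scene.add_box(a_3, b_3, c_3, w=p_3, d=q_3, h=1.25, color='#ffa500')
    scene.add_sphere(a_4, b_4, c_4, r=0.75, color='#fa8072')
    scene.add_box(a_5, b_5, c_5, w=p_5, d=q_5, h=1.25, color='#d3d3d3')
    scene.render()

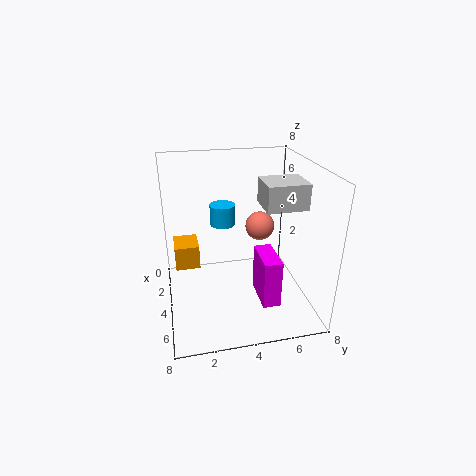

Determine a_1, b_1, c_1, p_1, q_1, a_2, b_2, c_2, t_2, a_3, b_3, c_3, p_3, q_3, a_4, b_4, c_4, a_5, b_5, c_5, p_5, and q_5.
a_1 = 3.75; b_1 = 5; c_1 = 0.5; p_1 = 2.25; q_1 = 1; a_2 = 2; b_2 = 3.5; c_2 = 4; t_2 = 1.25; a_3 = 3.5; b_3 = 0.5; c_3 = 3; p_3 = 1.5; q_3 = 1.25; a_4 = 4.75; b_4 = 5; c_4 = 5; a_5 = 5; b_5 = 4.75; c_5 = 6.5; p_5 = 1.75; q_5 = 2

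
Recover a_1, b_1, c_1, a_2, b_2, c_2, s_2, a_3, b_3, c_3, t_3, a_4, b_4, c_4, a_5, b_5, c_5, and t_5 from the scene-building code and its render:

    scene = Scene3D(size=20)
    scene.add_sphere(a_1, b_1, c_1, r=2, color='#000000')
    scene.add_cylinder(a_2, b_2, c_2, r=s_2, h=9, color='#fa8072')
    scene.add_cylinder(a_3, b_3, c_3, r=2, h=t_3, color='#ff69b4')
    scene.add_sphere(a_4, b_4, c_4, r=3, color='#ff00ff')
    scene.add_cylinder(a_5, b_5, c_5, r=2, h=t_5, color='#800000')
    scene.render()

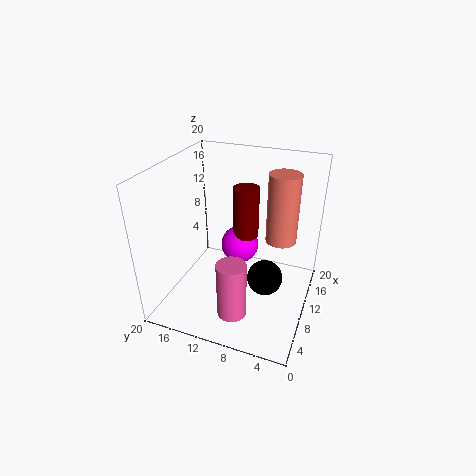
a_1 = 3, b_1 = 4, c_1 = 10, a_2 = 10, b_2 = 4, c_2 = 11, s_2 = 2, a_3 = 5, b_3 = 9, c_3 = 1, t_3 = 8, a_4 = 16, b_4 = 12, c_4 = 5, a_5 = 16, b_5 = 11, c_5 = 7, t_5 = 8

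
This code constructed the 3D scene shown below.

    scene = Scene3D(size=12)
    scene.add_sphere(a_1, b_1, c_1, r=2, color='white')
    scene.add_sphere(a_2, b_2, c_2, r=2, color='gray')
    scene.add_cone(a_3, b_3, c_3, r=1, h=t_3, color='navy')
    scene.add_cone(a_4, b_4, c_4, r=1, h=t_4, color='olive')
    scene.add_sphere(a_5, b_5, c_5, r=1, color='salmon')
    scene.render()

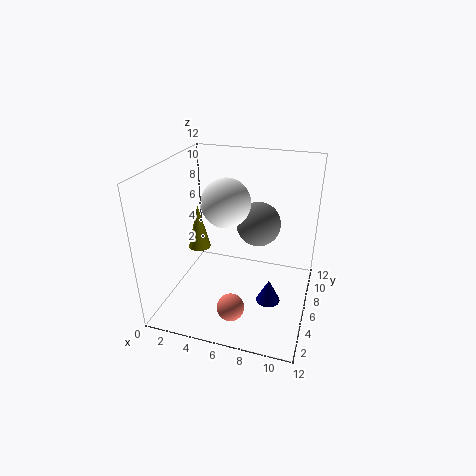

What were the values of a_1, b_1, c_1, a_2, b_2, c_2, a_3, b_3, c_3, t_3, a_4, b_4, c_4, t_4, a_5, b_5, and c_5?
a_1 = 5
b_1 = 6
c_1 = 9
a_2 = 7
b_2 = 9
c_2 = 6
a_3 = 9
b_3 = 5
c_3 = 1
t_3 = 2
a_4 = 2
b_4 = 7
c_4 = 4
t_4 = 4
a_5 = 7
b_5 = 1
c_5 = 3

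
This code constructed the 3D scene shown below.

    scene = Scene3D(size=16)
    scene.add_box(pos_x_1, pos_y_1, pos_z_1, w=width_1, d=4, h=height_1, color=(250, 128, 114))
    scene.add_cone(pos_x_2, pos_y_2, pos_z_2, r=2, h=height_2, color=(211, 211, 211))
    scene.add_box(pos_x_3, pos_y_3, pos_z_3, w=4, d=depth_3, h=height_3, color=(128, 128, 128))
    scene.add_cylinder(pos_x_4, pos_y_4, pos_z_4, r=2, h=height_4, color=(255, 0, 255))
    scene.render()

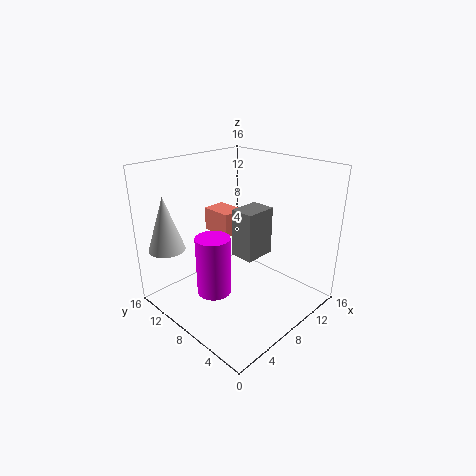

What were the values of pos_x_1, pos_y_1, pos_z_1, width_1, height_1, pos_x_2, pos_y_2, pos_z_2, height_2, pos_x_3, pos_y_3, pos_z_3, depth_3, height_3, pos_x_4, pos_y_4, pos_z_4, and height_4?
pos_x_1 = 10, pos_y_1 = 12, pos_z_1 = 6, width_1 = 3, height_1 = 3, pos_x_2 = 2, pos_y_2 = 13, pos_z_2 = 7, height_2 = 6, pos_x_3 = 10, pos_y_3 = 8, pos_z_3 = 4, depth_3 = 3, height_3 = 6, pos_x_4 = 6, pos_y_4 = 10, pos_z_4 = 1, height_4 = 7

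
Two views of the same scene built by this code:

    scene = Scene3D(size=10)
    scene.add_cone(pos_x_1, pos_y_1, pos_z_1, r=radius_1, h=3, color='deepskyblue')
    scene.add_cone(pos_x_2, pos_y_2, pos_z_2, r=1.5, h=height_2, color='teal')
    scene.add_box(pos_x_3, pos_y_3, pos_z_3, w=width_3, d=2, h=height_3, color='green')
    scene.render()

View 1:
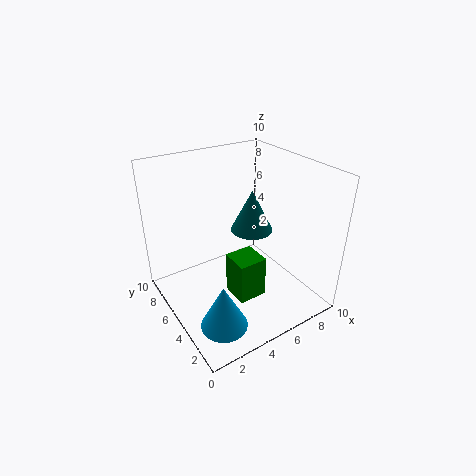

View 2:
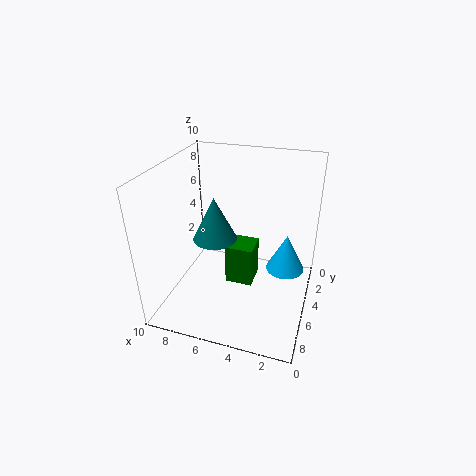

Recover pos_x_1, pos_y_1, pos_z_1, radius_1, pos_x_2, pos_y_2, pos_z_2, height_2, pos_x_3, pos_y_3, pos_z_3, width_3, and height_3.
pos_x_1 = 2
pos_y_1 = 2
pos_z_1 = 1
radius_1 = 1.5
pos_x_2 = 6.5
pos_y_2 = 5.5
pos_z_2 = 5
height_2 = 3
pos_x_3 = 4
pos_y_3 = 3
pos_z_3 = 1
width_3 = 2
height_3 = 3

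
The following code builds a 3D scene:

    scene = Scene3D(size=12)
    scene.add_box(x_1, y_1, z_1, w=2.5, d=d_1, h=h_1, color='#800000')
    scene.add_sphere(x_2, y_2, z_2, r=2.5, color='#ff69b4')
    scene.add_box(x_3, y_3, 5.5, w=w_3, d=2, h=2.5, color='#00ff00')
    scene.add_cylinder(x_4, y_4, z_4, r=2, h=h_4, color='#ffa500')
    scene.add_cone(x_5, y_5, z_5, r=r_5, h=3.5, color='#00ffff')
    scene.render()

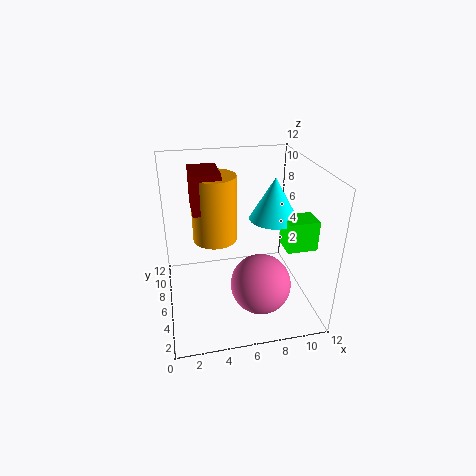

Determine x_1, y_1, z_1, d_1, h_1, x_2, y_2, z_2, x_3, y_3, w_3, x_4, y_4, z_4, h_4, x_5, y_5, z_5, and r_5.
x_1 = 2.5; y_1 = 7.5; z_1 = 7.5; d_1 = 3.5; h_1 = 3.5; x_2 = 7.5; y_2 = 4; z_2 = 2.5; x_3 = 9.5; y_3 = 3.5; w_3 = 2.5; x_4 = 4.5; y_4 = 9; z_4 = 4.5; h_4 = 6; x_5 = 9; y_5 = 6; z_5 = 7.5; r_5 = 2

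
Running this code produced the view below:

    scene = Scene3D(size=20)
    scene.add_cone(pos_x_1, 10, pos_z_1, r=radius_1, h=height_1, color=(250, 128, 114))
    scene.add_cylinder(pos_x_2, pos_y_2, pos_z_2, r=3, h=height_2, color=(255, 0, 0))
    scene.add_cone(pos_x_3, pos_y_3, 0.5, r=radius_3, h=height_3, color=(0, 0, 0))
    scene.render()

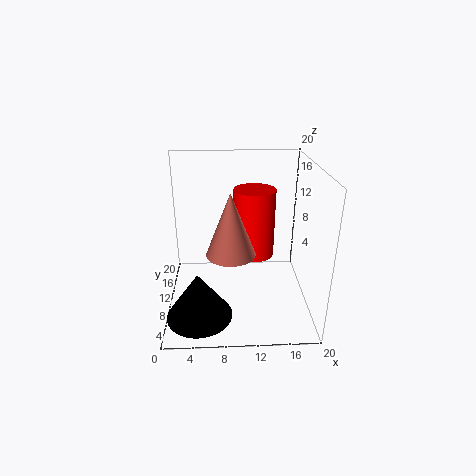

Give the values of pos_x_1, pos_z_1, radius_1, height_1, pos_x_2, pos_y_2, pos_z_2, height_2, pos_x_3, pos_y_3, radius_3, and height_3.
pos_x_1 = 9; pos_z_1 = 7.5; radius_1 = 3.5; height_1 = 9; pos_x_2 = 12.5; pos_y_2 = 13; pos_z_2 = 6; height_2 = 10; pos_x_3 = 4.5; pos_y_3 = 5.5; radius_3 = 4.5; height_3 = 6.5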